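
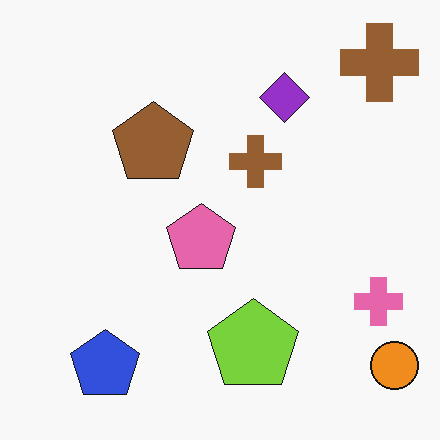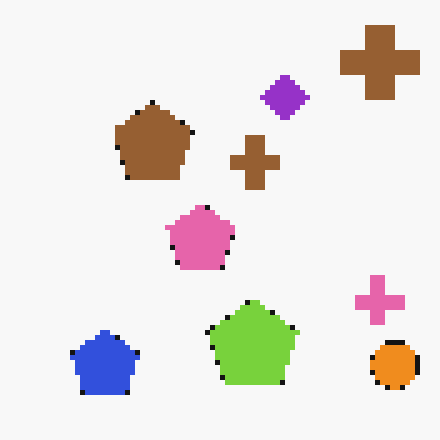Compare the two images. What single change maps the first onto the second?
The second image is the first mildly pixelated.

Shapes are reduced to large square blocks; fine edges and outlines are lost — a downscale-then-upscale (mosaic) effect.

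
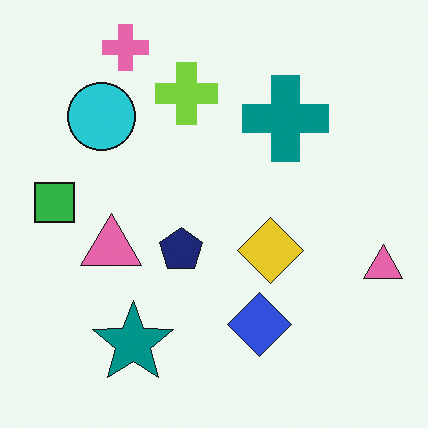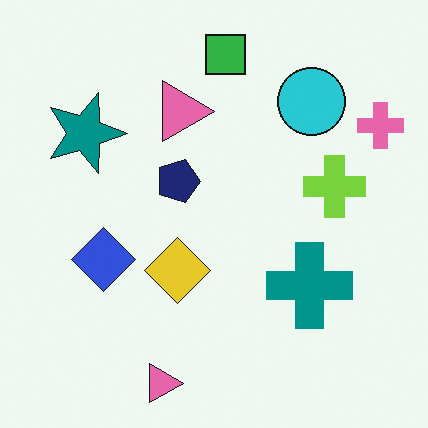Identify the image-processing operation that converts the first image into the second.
Rotated 90° clockwise.

The pink cross sits in the top-left of the first image and the top-right of the second — consistent with a whole-image 90° clockwise rotation.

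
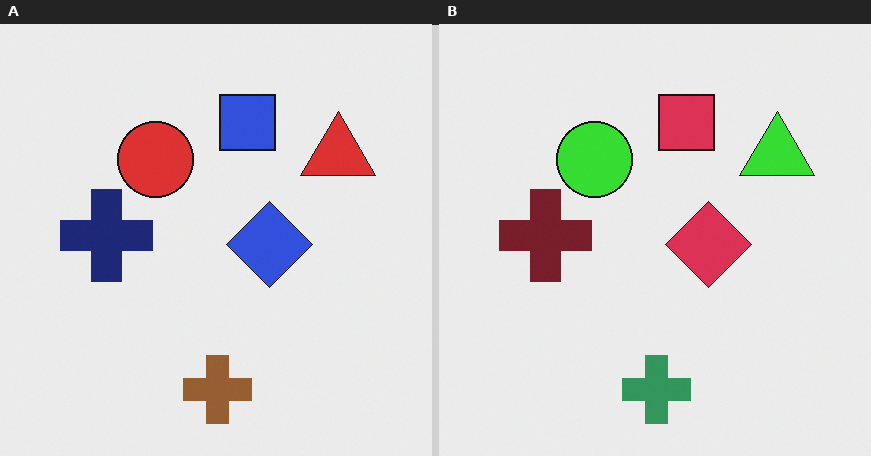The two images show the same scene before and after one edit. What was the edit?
The transformation is: hue-shifted noticeably.

Every shape's color has rotated by the same amount around the hue wheel — a uniform hue shift.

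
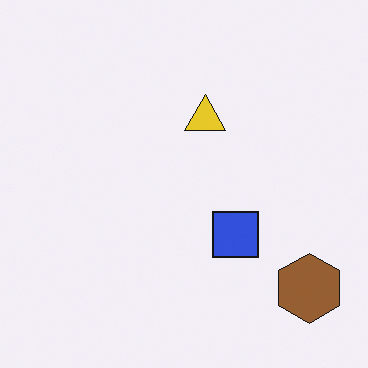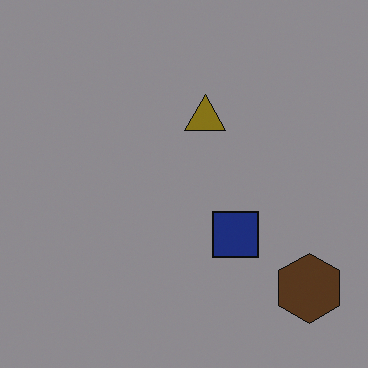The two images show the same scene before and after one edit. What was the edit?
It was substantially darkened.

Every pixel — background and shapes alike — is uniformly darkened.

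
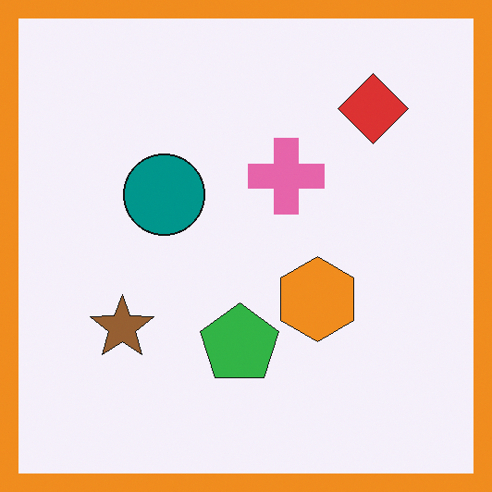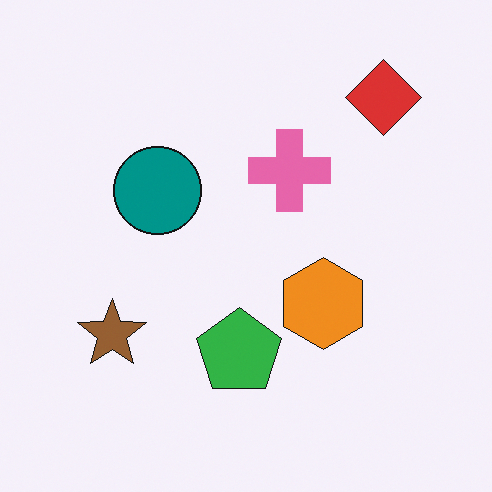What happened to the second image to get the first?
It was framed with a orange border.

A solid orange frame runs around the edge of the first image, with the content slightly shrunk inside it.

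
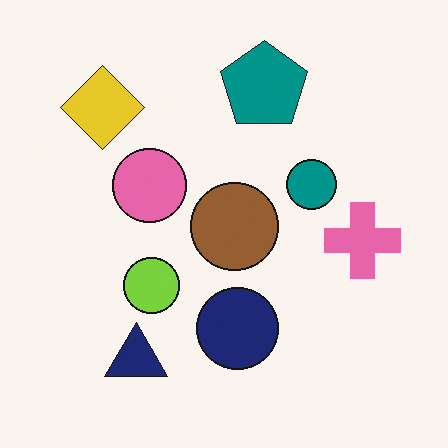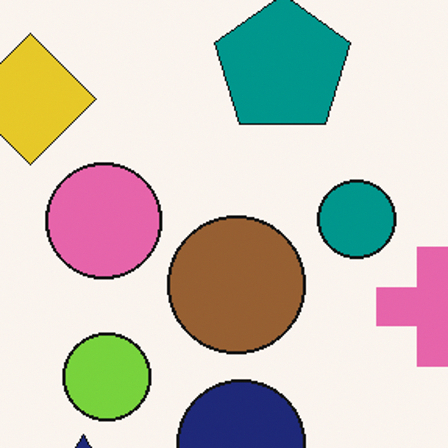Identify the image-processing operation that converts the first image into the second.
The second image is the first cropped to a modestly smaller region and rescaled.

The visible shapes are larger and the field of view is narrower; shapes near the original edges may be partly or wholly outside the frame — a crop-and-rescale.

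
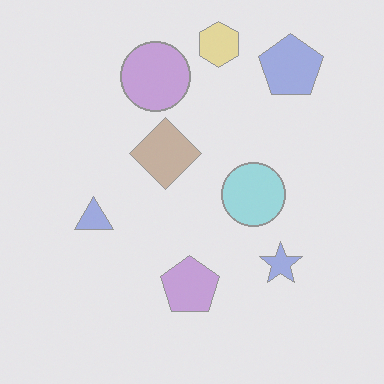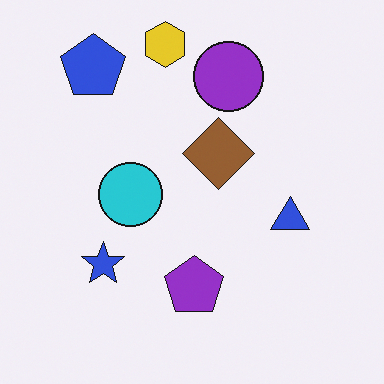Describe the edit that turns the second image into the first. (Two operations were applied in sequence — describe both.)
It was flipped horizontally (left ↔ right), then washed out (contrast reduced).

The blue pentagon is in the top-left of the second image and the top-right of the first — shapes on opposite sides of the vertical midline have swapped in a mirror flip. Tones are pushed toward mid-grey across the whole image — a global contrast change.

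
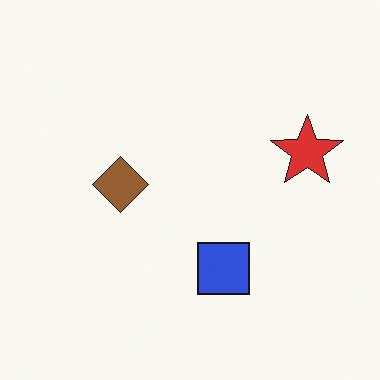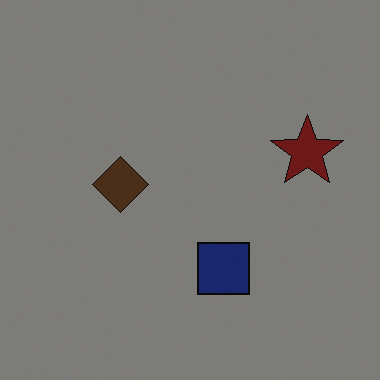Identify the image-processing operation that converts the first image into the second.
The transformation is: noticeably darkened.

Every pixel — background and shapes alike — is uniformly darkened.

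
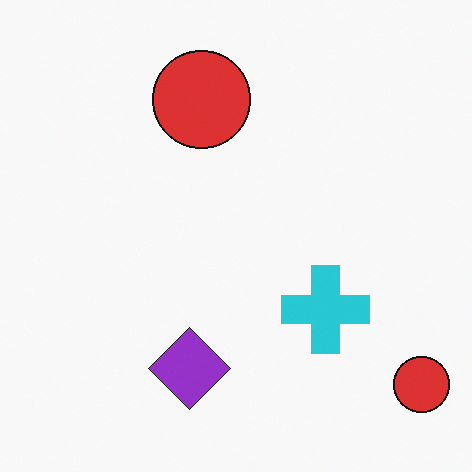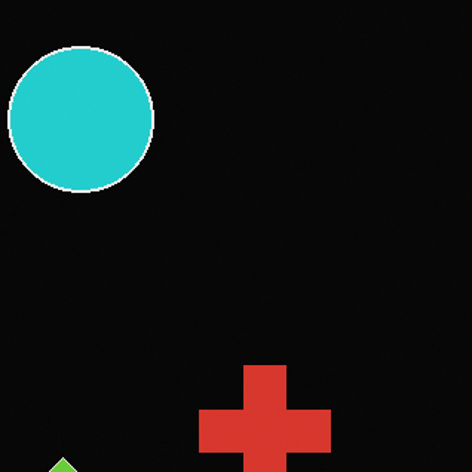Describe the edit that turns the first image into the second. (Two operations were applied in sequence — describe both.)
The transformation is: cropped to a modestly smaller region and rescaled, then color-inverted (negative).

The visible shapes are larger and the field of view is narrower; shapes near the original edges may be partly or wholly outside the frame — a crop-and-rescale. The light background has become dark and every shape's color is its complement — a photographic negative.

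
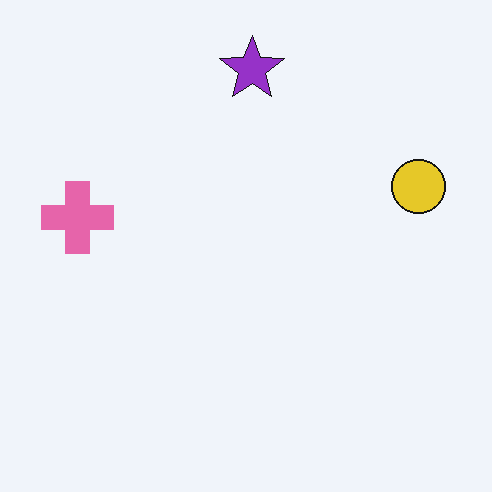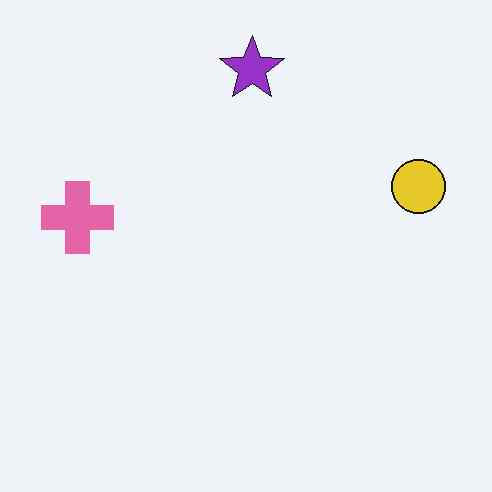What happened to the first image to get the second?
The transformation is: given moderate JPEG compression.

Blocky 8×8 compression artifacts appear around shape edges and the flat background shows ringing — characteristic JPEG degradation.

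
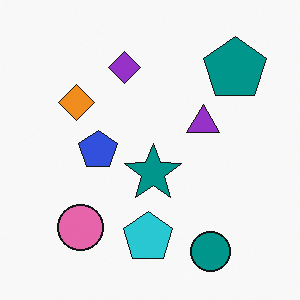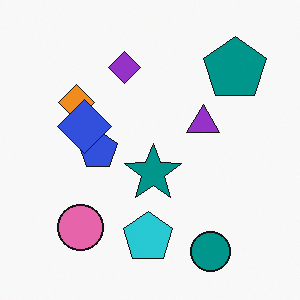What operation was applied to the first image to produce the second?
The transformation is: overlaid with an additional blue diamond.

A blue diamond appears in the second image that is absent from the first.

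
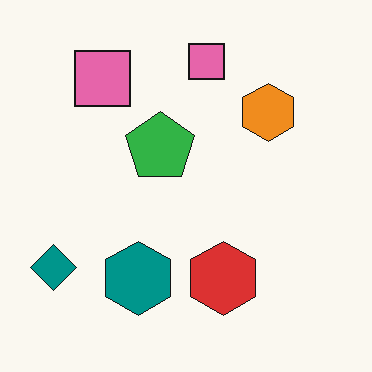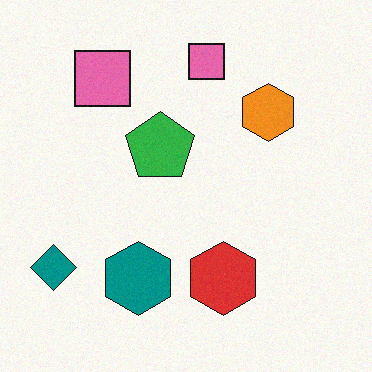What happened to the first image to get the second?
This is the original image degraded with a light layer of grain.

Random speckle covers the whole image, including the flat background.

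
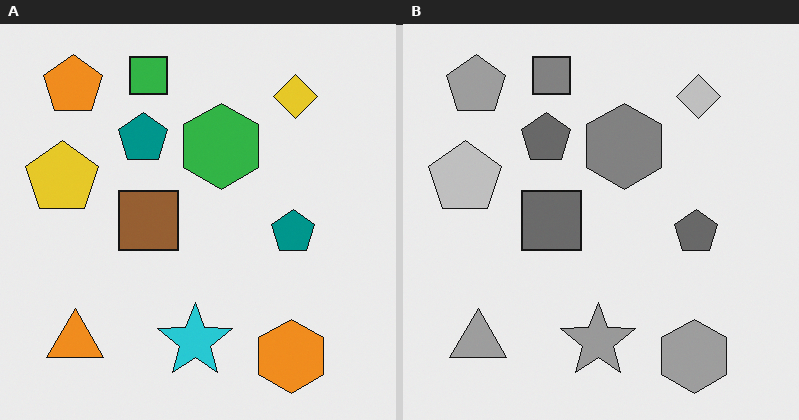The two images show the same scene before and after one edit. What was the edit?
The right (B) image is the left (A) converted to grayscale.

All color is removed — every shape is now a shade of grey.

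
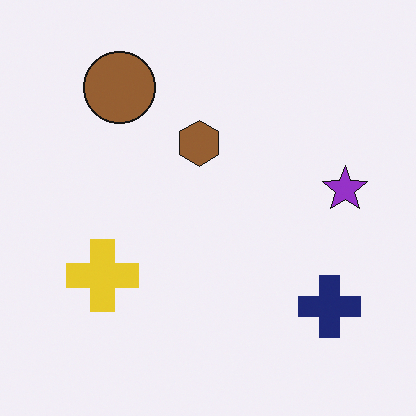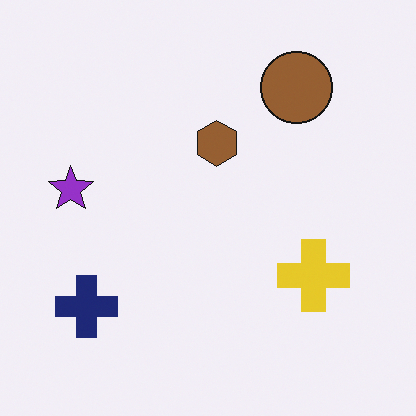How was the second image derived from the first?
The transformation is: flipped horizontally (left ↔ right).

The purple star is in the right of the first image and the left of the second — shapes on opposite sides of the vertical midline have swapped in a mirror flip.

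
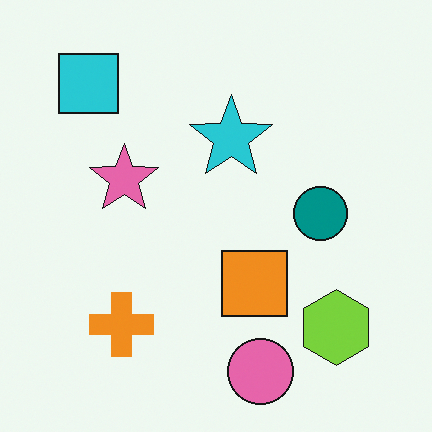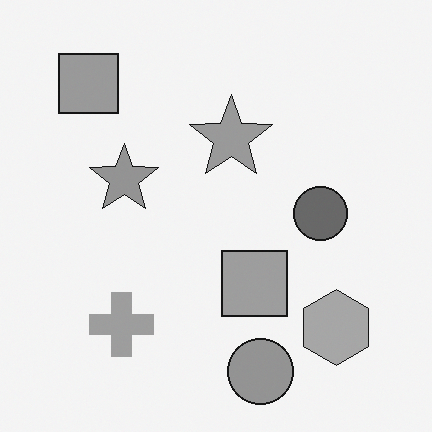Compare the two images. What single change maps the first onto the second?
This is the original image converted to grayscale.

All color is removed — every shape is now a shade of grey.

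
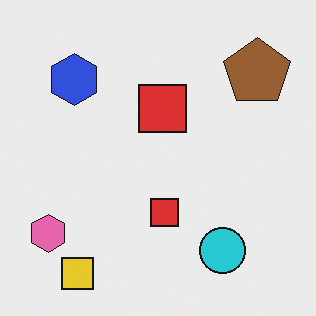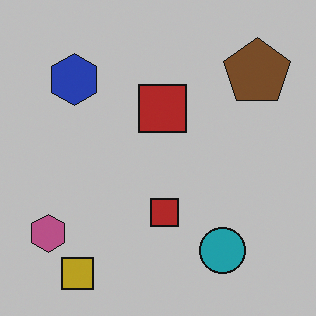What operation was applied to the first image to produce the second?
The second image is the first darkened a little.

Every pixel — background and shapes alike — is uniformly darkened.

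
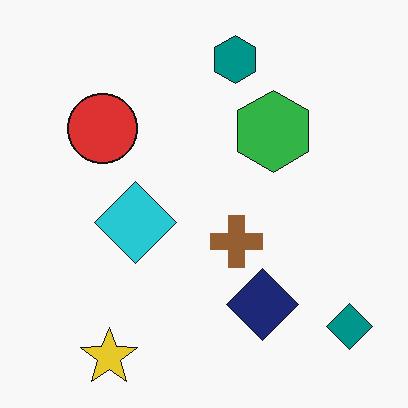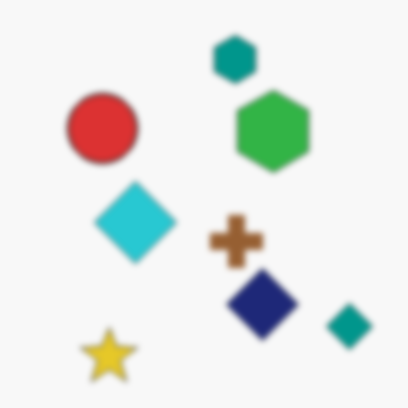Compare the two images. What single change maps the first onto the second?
The transformation is: noticeably gaussian-blurred.

Shape edges and outlines are uniformly softened across the whole image.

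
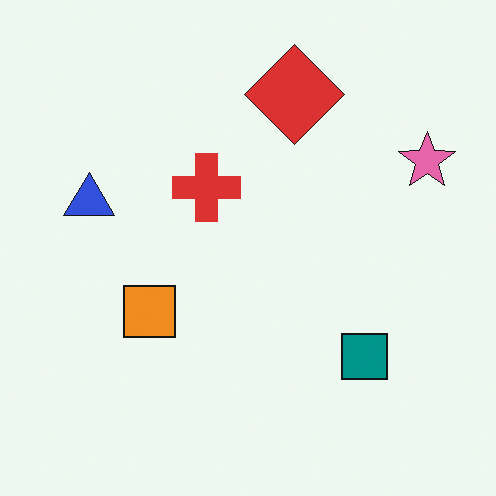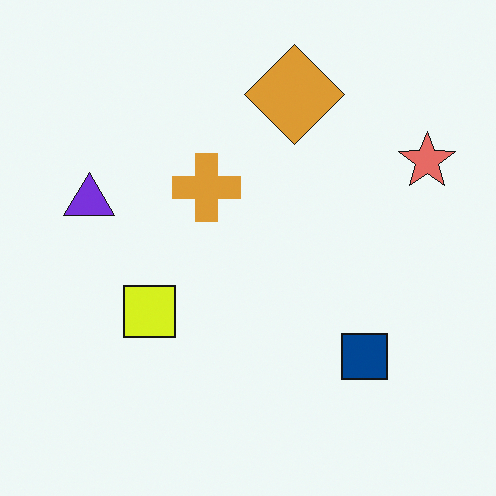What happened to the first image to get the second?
The second image is the first hue-shifted by a small amount.

Every shape's color has rotated by the same amount around the hue wheel — a uniform hue shift.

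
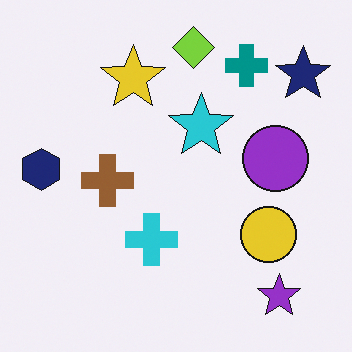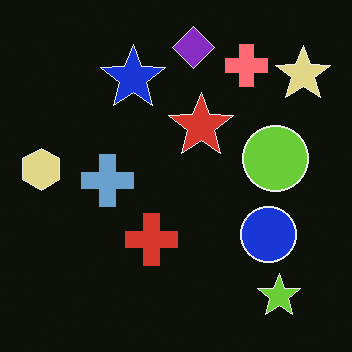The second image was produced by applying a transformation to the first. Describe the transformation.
This is the original image color-inverted (negative).

The light background has become dark and every shape's color is its complement — a photographic negative.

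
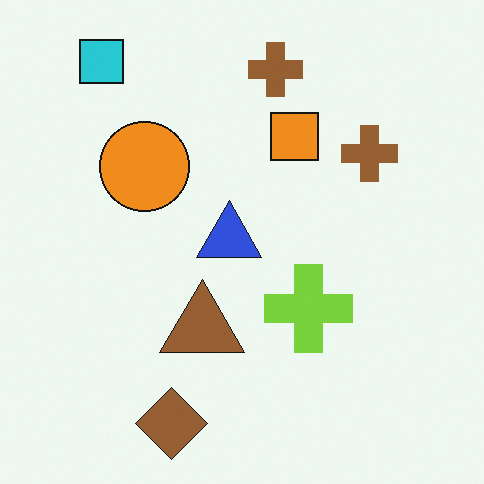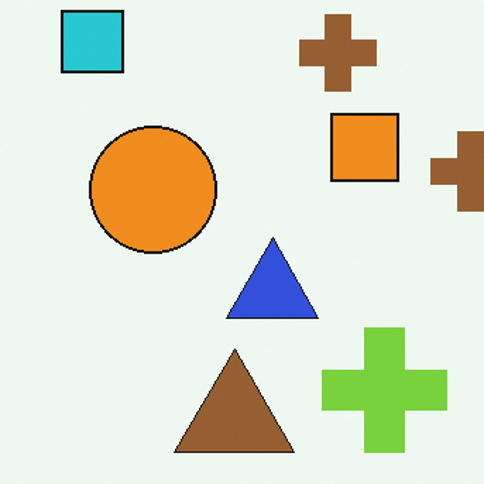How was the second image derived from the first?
This is the original image cropped to a modestly smaller region and rescaled.

The visible shapes are larger and the field of view is narrower; shapes near the original edges may be partly or wholly outside the frame — a crop-and-rescale.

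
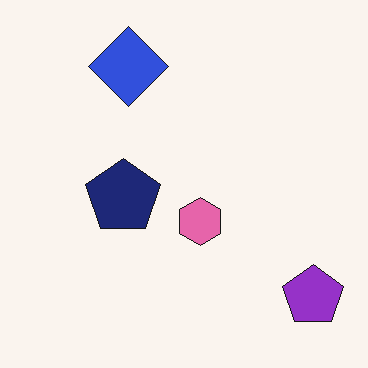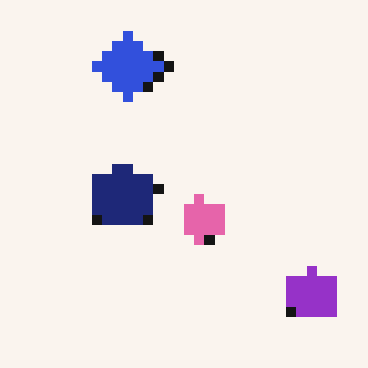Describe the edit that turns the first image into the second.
Coarsely pixelated.

Shapes are reduced to large square blocks; fine edges and outlines are lost — a downscale-then-upscale (mosaic) effect.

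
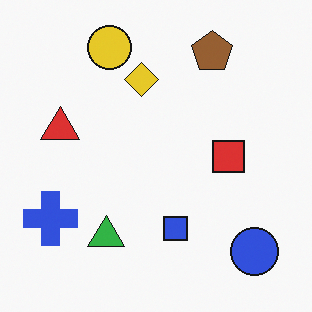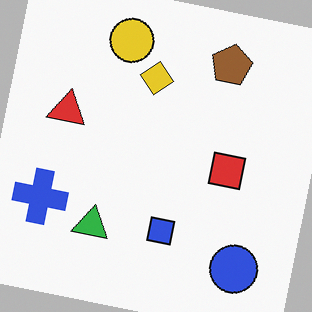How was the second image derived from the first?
The image was rotated clockwise by a small amount.

Every shape is tilted by the same angle and the image corners show triangular fill wedges — a whole-image rotation by a non-right angle.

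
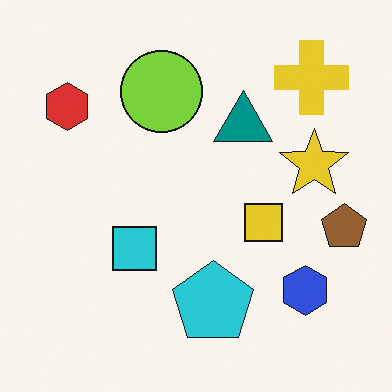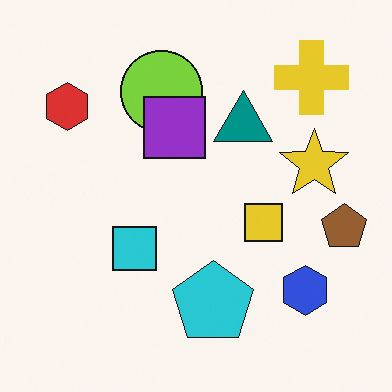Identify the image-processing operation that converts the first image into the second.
Overlaid with an additional purple square.

A purple square appears in the second image that is absent from the first.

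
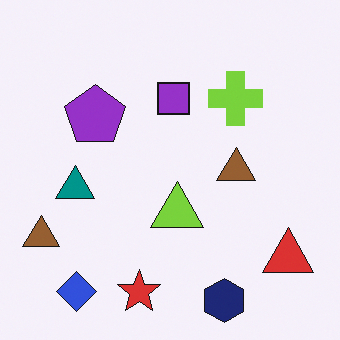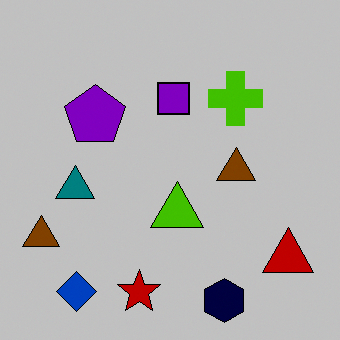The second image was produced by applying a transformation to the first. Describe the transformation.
Heavily posterized to just a handful of flat colors.

Each flat color has snapped to a coarser quantized level — most visibly, the near-white background has dropped to a flat grey.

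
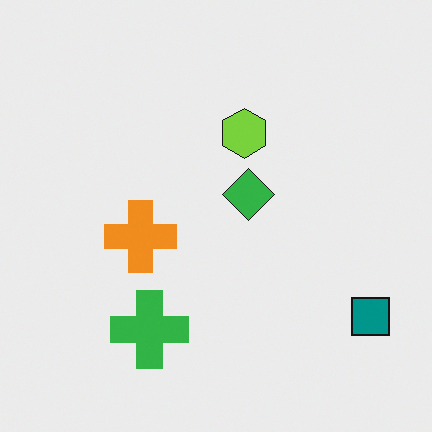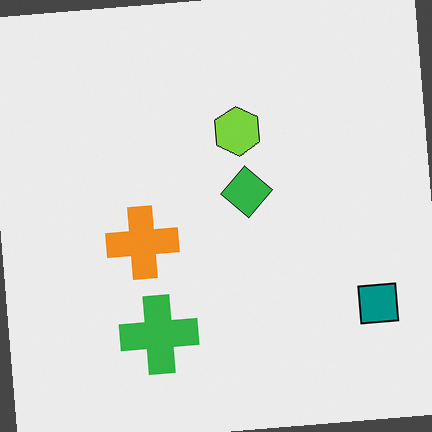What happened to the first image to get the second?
It was rotated counter-clockwise by a small amount.

Every shape is tilted by the same angle and the image corners show triangular fill wedges — a whole-image rotation by a non-right angle.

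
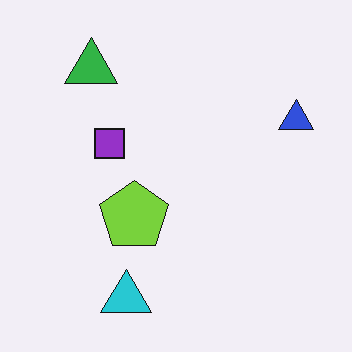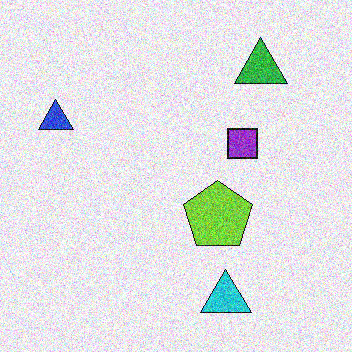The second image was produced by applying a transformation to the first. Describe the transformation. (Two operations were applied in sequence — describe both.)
The transformation is: flipped horizontally (left ↔ right), then degraded with heavy additive noise.

The blue triangle is in the right of the first image and the left of the second — shapes on opposite sides of the vertical midline have swapped in a mirror flip. Random speckle covers the whole image, including the flat background.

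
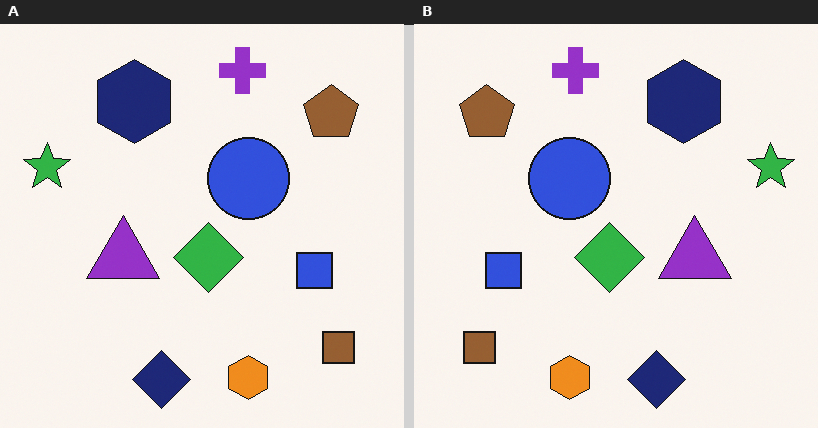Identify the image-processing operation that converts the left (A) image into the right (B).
The right (B) image is the left (A) flipped horizontally (left ↔ right).

The green star is in the left of the left (A) image and the right of the right (B) — shapes on opposite sides of the vertical midline have swapped in a mirror flip.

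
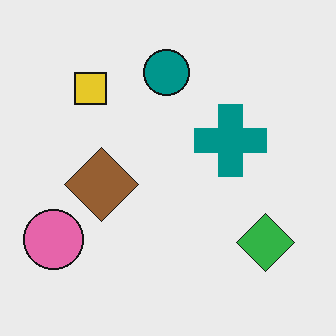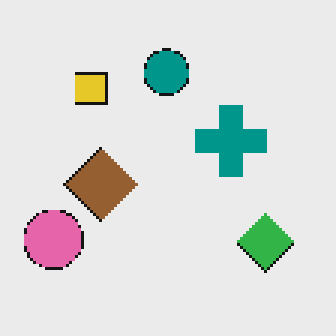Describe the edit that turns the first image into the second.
Mildly pixelated.

Shapes are reduced to large square blocks; fine edges and outlines are lost — a downscale-then-upscale (mosaic) effect.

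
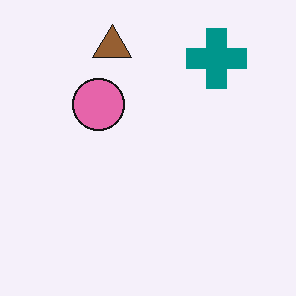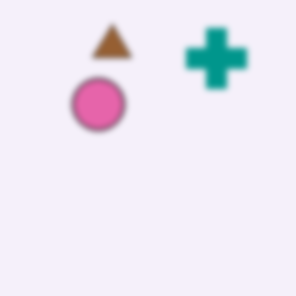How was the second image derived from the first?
This is the original image moderately blurred.

Shape edges and outlines are uniformly softened across the whole image.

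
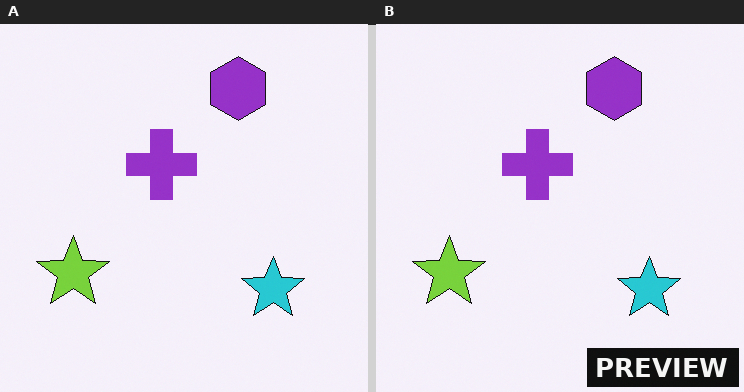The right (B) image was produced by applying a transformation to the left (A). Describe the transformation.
Watermarked with the text "PREVIEW" in the lower-right corner.

A dark label reading "PREVIEW" appears in the lower-right corner.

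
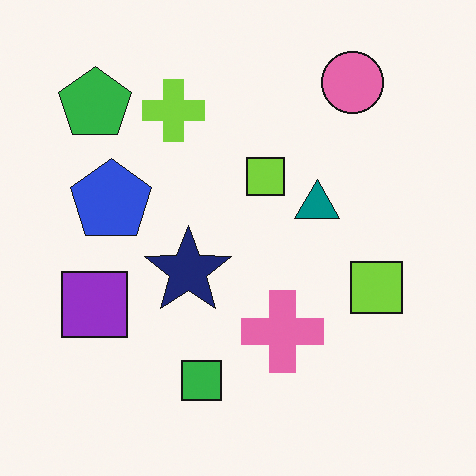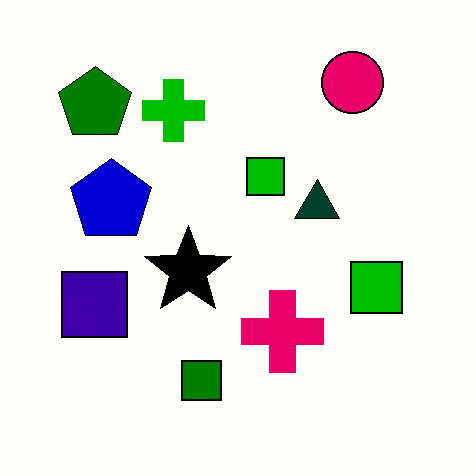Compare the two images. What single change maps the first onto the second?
The transformation is: given much higher contrast.

Tones are pushed away from mid-grey across the whole image — a global contrast change.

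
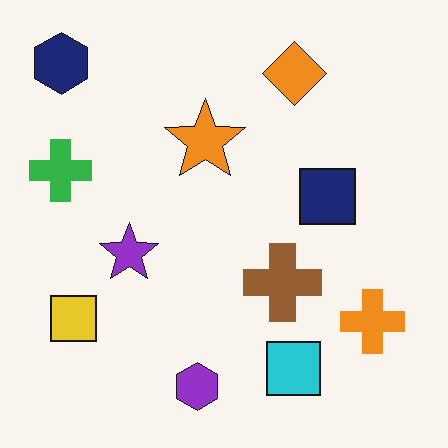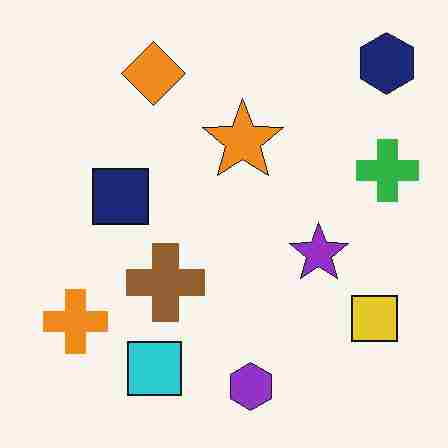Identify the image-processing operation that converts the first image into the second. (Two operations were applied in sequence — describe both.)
It was flipped horizontally (left ↔ right), then heavily JPEG-compressed with obvious blocking artifacts.

The green cross is in the left of the first image and the right of the second — shapes on opposite sides of the vertical midline have swapped in a mirror flip. Blocky 8×8 compression artifacts appear around shape edges and the flat background shows ringing — characteristic JPEG degradation.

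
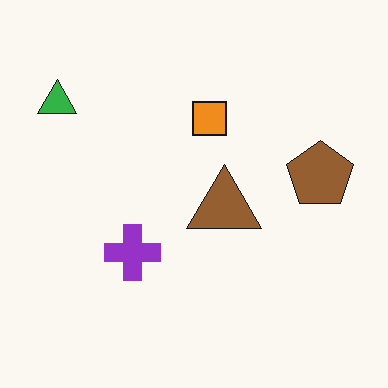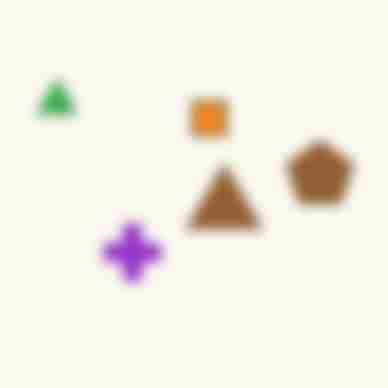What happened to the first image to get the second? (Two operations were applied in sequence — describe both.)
Heavily blurred, then degraded with heavy JPEG compression.

Shape edges and outlines are uniformly softened across the whole image. Blocky 8×8 compression artifacts appear around shape edges and the flat background shows ringing — characteristic JPEG degradation.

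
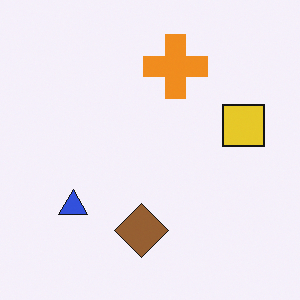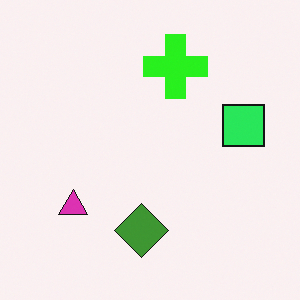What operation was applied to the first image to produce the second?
It was hue-shifted by a moderate amount.

Every shape's color has rotated by the same amount around the hue wheel — a uniform hue shift.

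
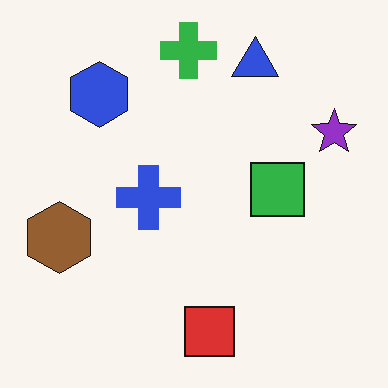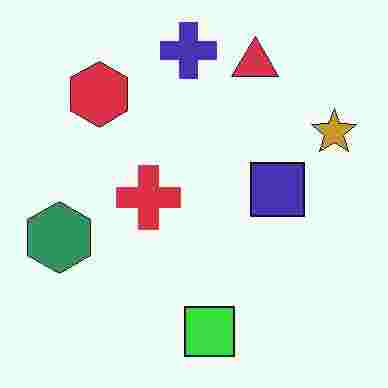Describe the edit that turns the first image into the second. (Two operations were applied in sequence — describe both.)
The image was hue-shifted by a moderate amount, then degraded with heavy JPEG compression.

Every shape's color has rotated by the same amount around the hue wheel — a uniform hue shift. Blocky 8×8 compression artifacts appear around shape edges and the flat background shows ringing — characteristic JPEG degradation.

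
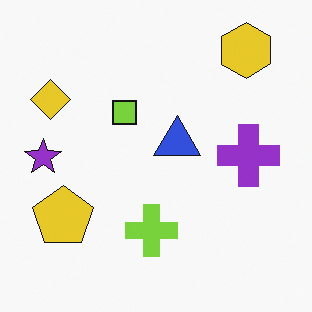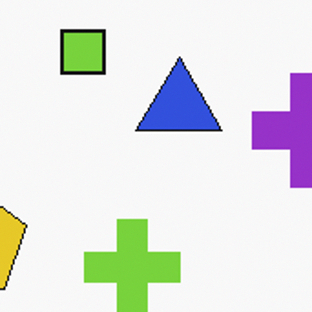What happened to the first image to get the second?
It was cropped to a noticeably smaller region and rescaled.

The visible shapes are larger and the field of view is narrower; shapes near the original edges may be partly or wholly outside the frame — a crop-and-rescale.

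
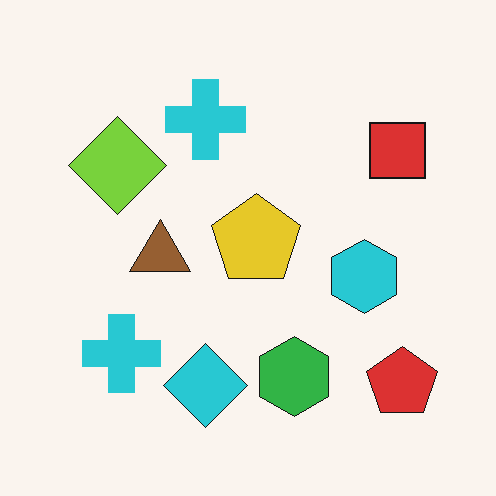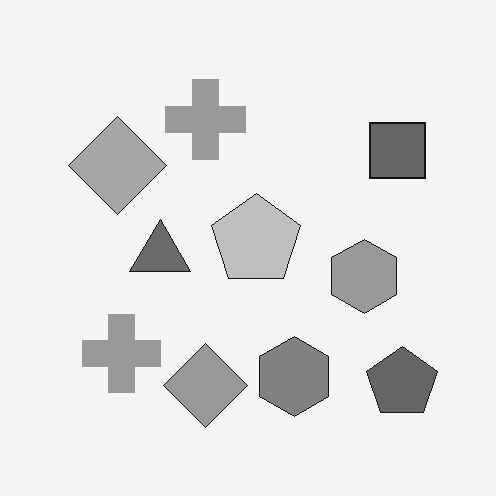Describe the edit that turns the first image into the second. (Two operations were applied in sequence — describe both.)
The transformation is: converted to grayscale, then given moderate JPEG compression.

All color is removed — every shape is now a shade of grey. Blocky 8×8 compression artifacts appear around shape edges and the flat background shows ringing — characteristic JPEG degradation.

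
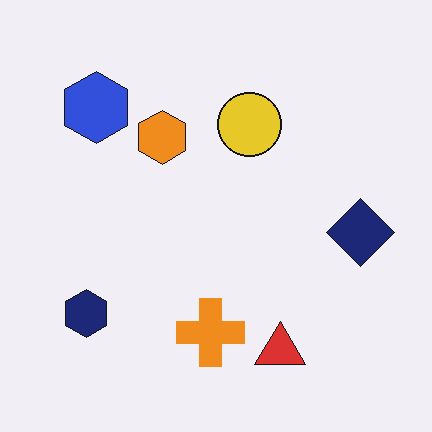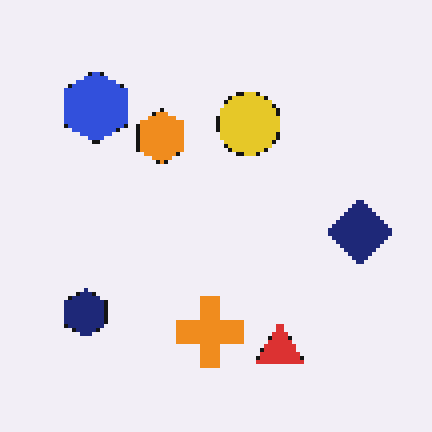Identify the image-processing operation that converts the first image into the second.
The second image is the first lightly pixelated (a mild mosaic effect).

Shapes are reduced to large square blocks; fine edges and outlines are lost — a downscale-then-upscale (mosaic) effect.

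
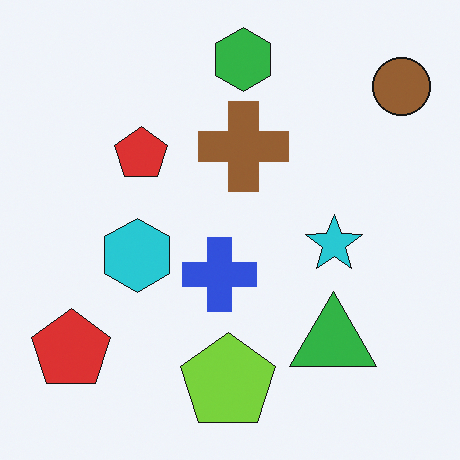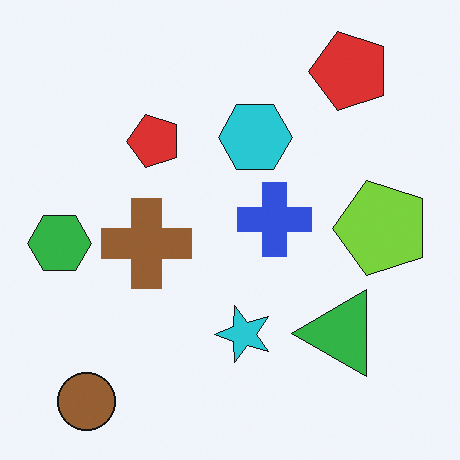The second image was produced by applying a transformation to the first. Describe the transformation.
The second image is the first transposed (reflected across the top-left ↔ bottom-right diagonal).

Shapes have swapped their row and column positions — what was in the top-right is now in the bottom-left — a diagonal reflection.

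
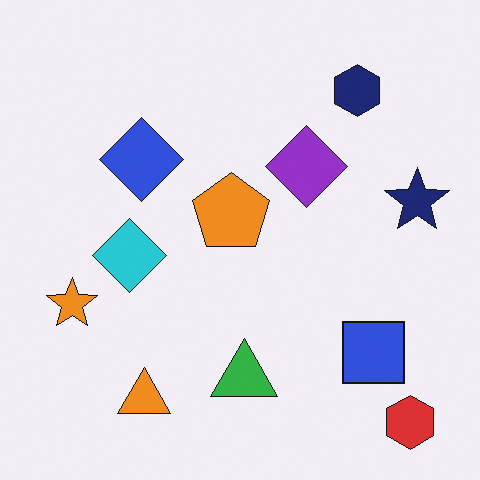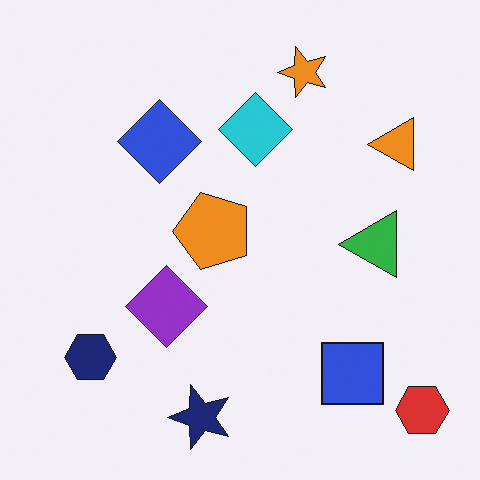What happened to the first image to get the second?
The image was transposed (reflected across the top-left ↔ bottom-right diagonal).

Shapes have swapped their row and column positions — what was in the top-right is now in the bottom-left — a diagonal reflection.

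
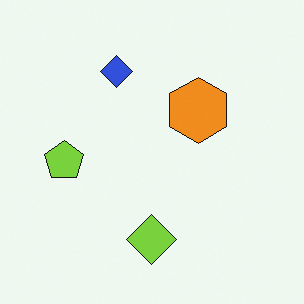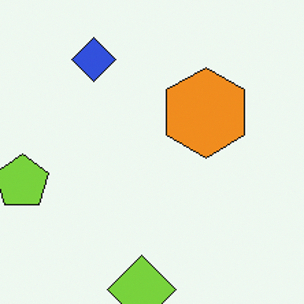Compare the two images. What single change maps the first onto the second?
The image was cropped to a modestly smaller region and rescaled.

The visible shapes are larger and the field of view is narrower; shapes near the original edges may be partly or wholly outside the frame — a crop-and-rescale.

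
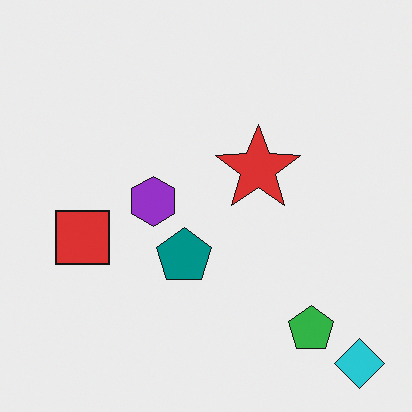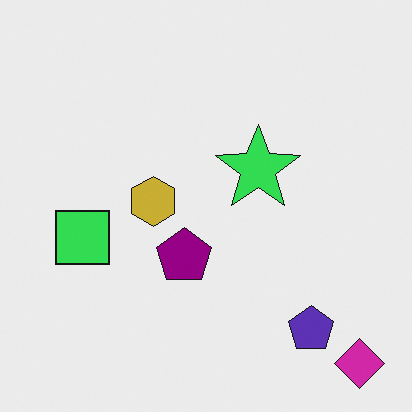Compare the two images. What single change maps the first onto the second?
The image was hue-shifted through roughly a third of the color wheel.

Every shape's color has rotated by the same amount around the hue wheel — a uniform hue shift.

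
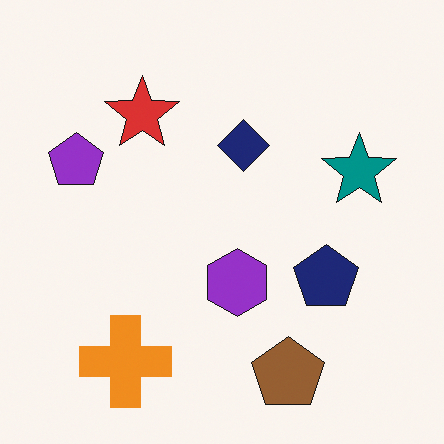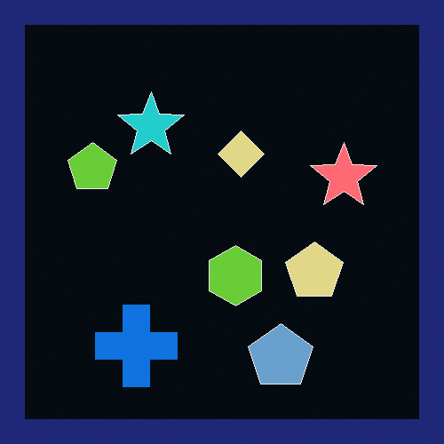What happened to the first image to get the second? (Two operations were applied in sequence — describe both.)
The second image is the first color-inverted (negative), then framed with a navy border.

The light background has become dark and every shape's color is its complement — a photographic negative. A solid navy frame runs around the edge of the second image, with the content slightly shrunk inside it.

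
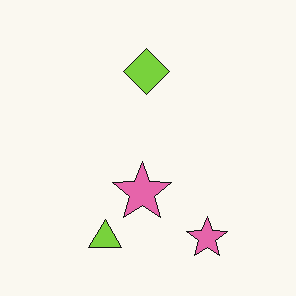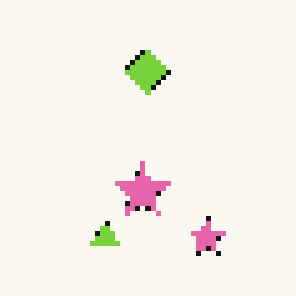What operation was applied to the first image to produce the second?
The second image is the first lightly pixelated (a mild mosaic effect).

Shapes are reduced to large square blocks; fine edges and outlines are lost — a downscale-then-upscale (mosaic) effect.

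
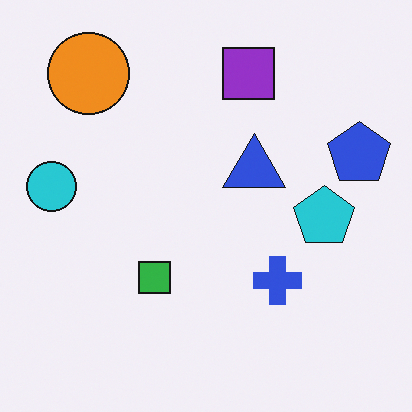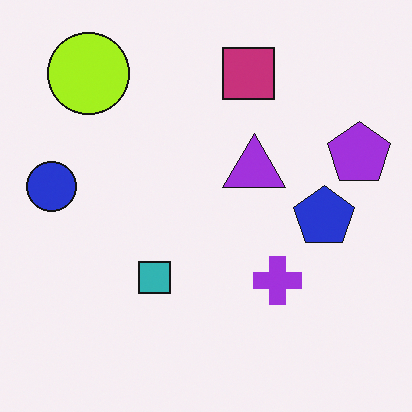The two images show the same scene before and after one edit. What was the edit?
This is the original image hue-shifted by a small amount.

Every shape's color has rotated by the same amount around the hue wheel — a uniform hue shift.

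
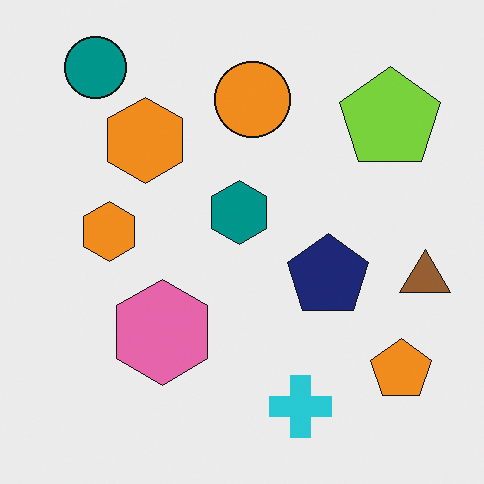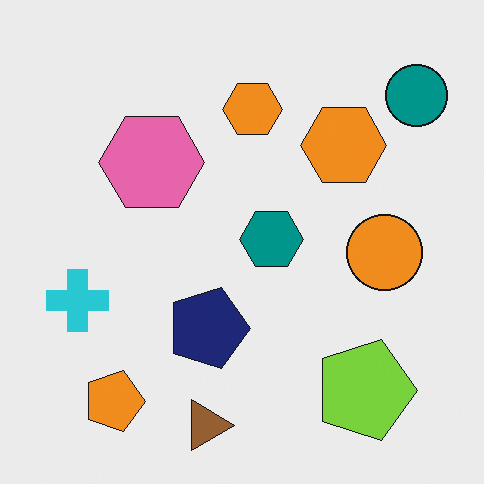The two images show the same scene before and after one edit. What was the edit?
It was rotated 90° clockwise.

The teal circle sits in the top-left of the first image and the top-right of the second — consistent with a whole-image 90° clockwise rotation.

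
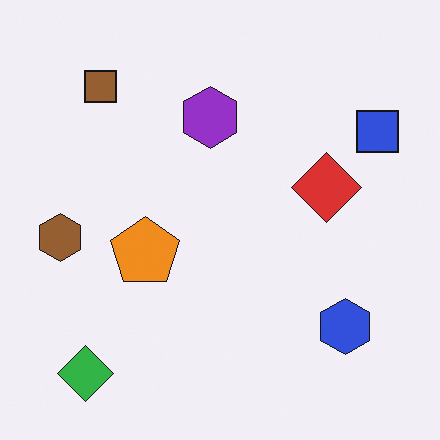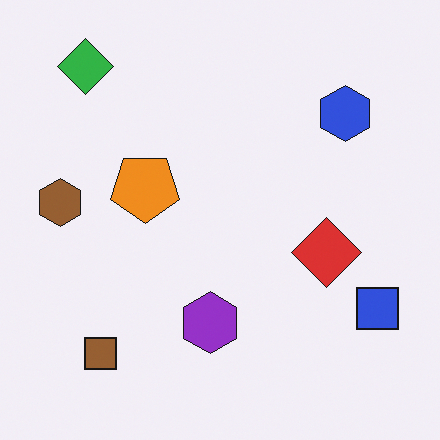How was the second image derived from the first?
It was flipped vertically (top ↔ bottom).

The green diamond is in the bottom-left of the first image and the top-left of the second — shapes on opposite sides of the horizontal midline have swapped in a mirror flip.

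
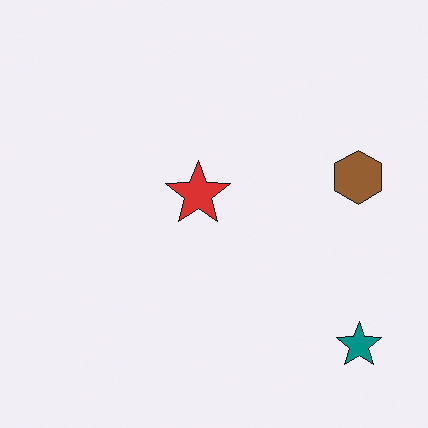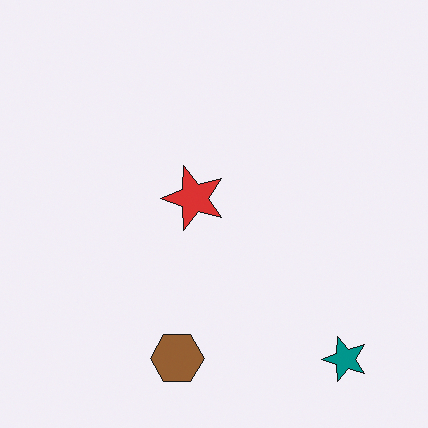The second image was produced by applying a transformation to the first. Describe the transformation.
It was transposed (reflected across the top-left ↔ bottom-right diagonal).

Shapes have swapped their row and column positions — what was in the top-right is now in the bottom-left — a diagonal reflection.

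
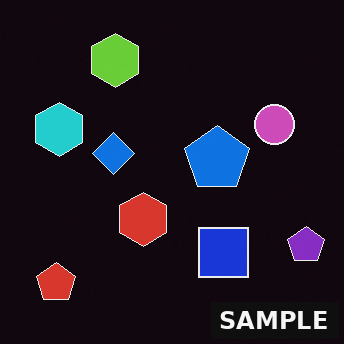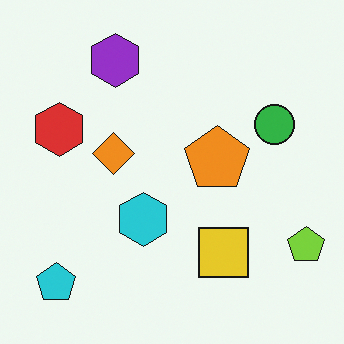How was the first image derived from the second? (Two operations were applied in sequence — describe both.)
The transformation is: color-inverted (negative), then watermarked with the text "SAMPLE" in the lower-right corner.

The light background has become dark and every shape's color is its complement — a photographic negative. A dark label reading "SAMPLE" appears in the lower-right corner.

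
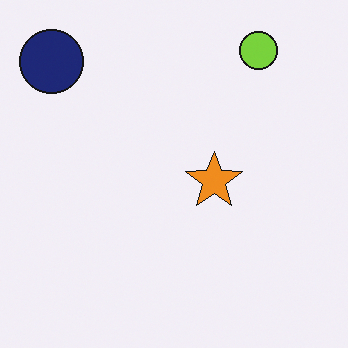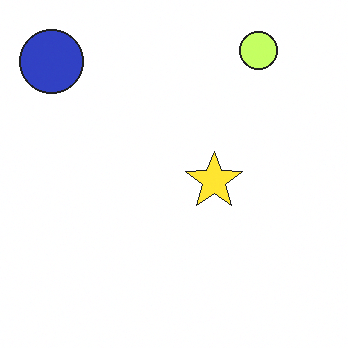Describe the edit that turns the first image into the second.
The transformation is: noticeably brightened.

Every pixel — background and shapes alike — is uniformly brightened.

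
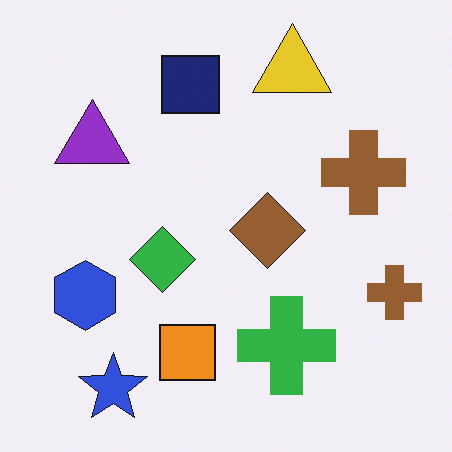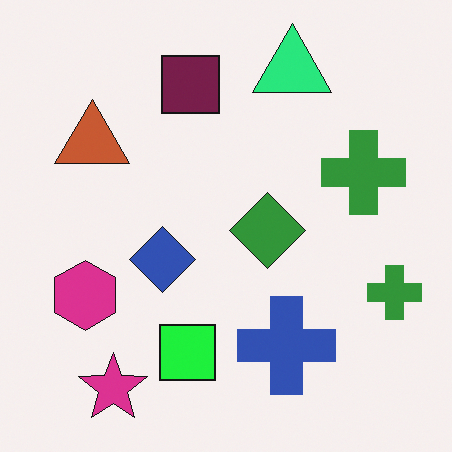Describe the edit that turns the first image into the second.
The second image is the first hue-shifted through roughly a third of the color wheel.

Every shape's color has rotated by the same amount around the hue wheel — a uniform hue shift.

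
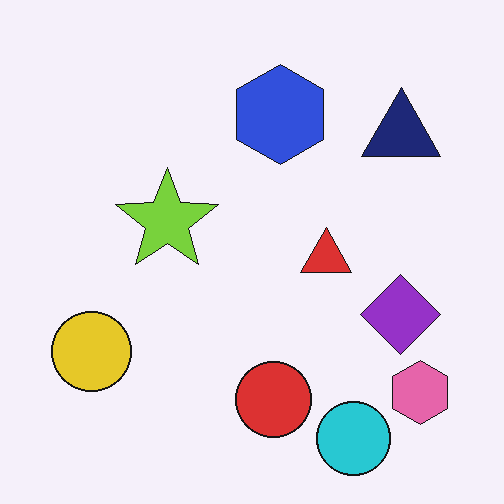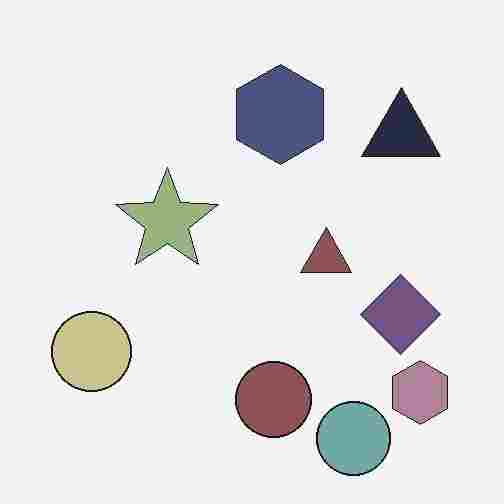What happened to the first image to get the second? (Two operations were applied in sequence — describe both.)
The second image is the first made much more muted (saturation change), then degraded with heavy JPEG compression.

All colors are more muted and greyish — a global saturation change. Blocky 8×8 compression artifacts appear around shape edges and the flat background shows ringing — characteristic JPEG degradation.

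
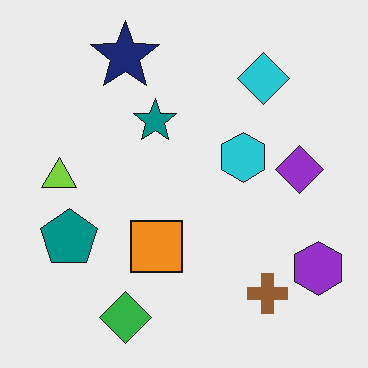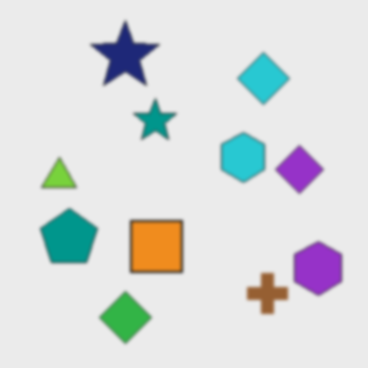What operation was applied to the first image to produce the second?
This is the original image lightly blurred.

Shape edges and outlines are uniformly softened across the whole image.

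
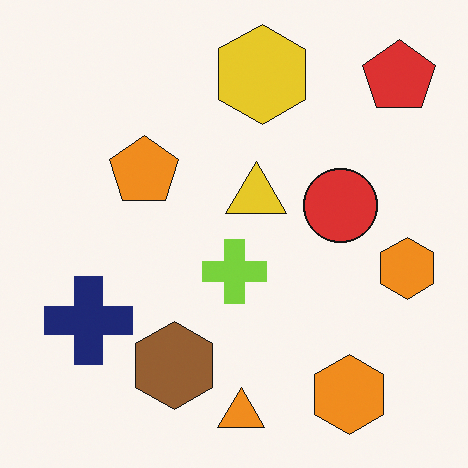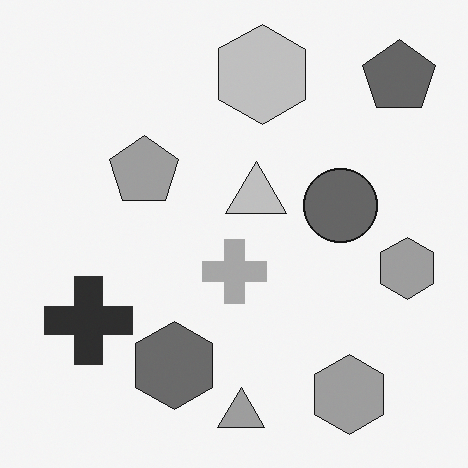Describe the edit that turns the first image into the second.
It was converted to grayscale.

All color is removed — every shape is now a shade of grey.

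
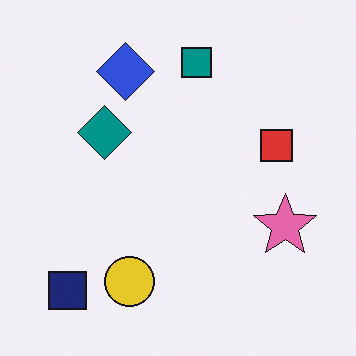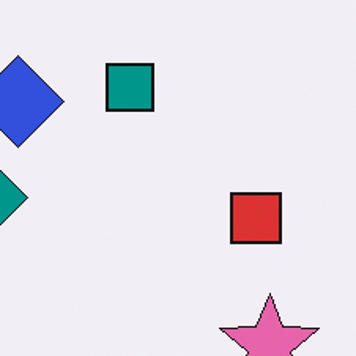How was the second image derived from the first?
The image was cropped slightly and scaled back up.

The visible shapes are larger and the field of view is narrower; shapes near the original edges may be partly or wholly outside the frame — a crop-and-rescale.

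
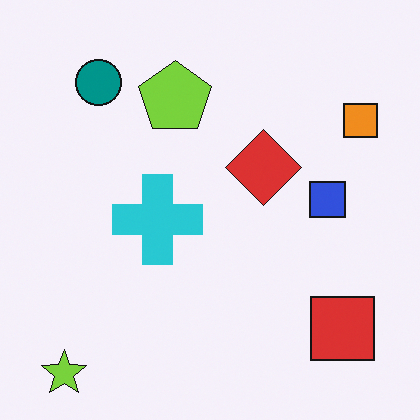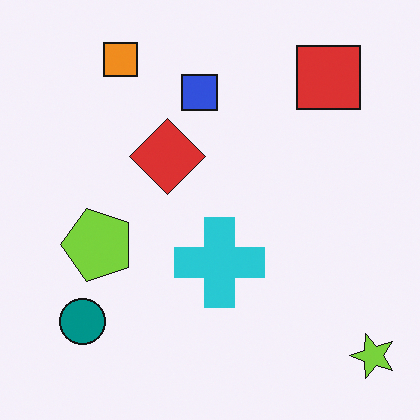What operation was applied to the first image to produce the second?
The image was rotated 90° counter-clockwise.

The lime star sits in the bottom-left of the first image and the bottom-right of the second — consistent with a whole-image 90° counter-clockwise rotation.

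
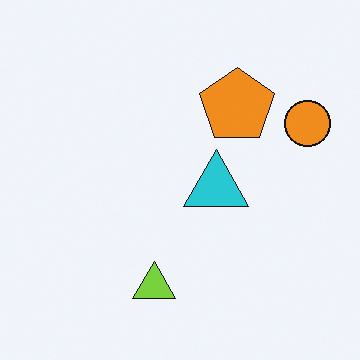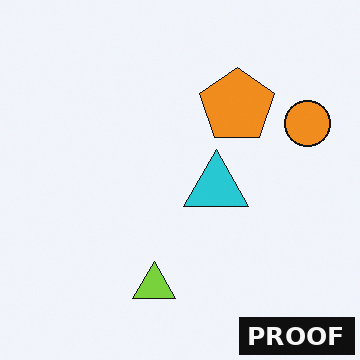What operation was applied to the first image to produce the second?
Watermarked with the text "PROOF" in the lower-right corner.

A dark label reading "PROOF" appears in the lower-right corner.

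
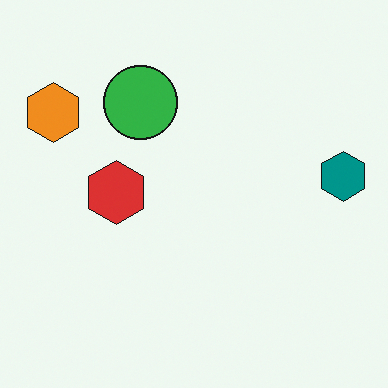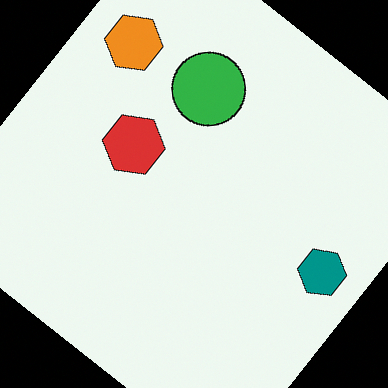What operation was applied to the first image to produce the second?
The image was rotated clockwise by a large amount — several tens of degrees.

Every shape is tilted by the same angle and the image corners show triangular fill wedges — a whole-image rotation by a non-right angle.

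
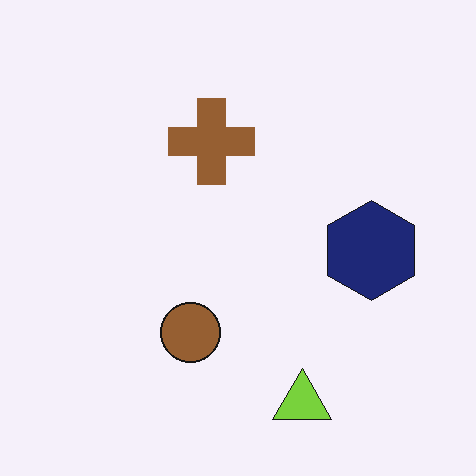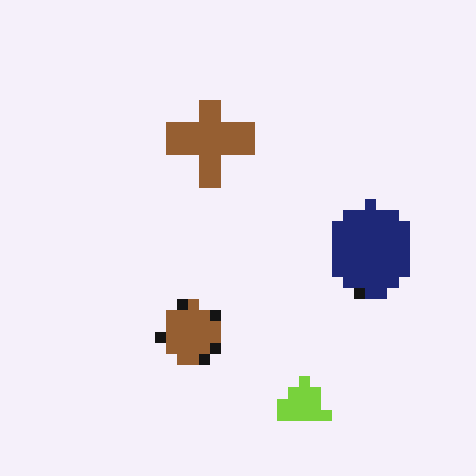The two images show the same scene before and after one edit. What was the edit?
The image was coarsely pixelated.

Shapes are reduced to large square blocks; fine edges and outlines are lost — a downscale-then-upscale (mosaic) effect.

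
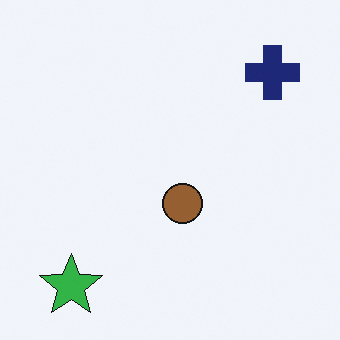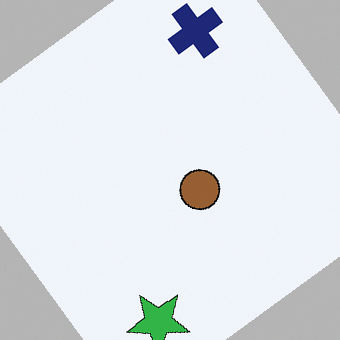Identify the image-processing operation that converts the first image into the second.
It was rotated counter-clockwise by a large amount — several tens of degrees.

Every shape is tilted by the same angle and the image corners show triangular fill wedges — a whole-image rotation by a non-right angle.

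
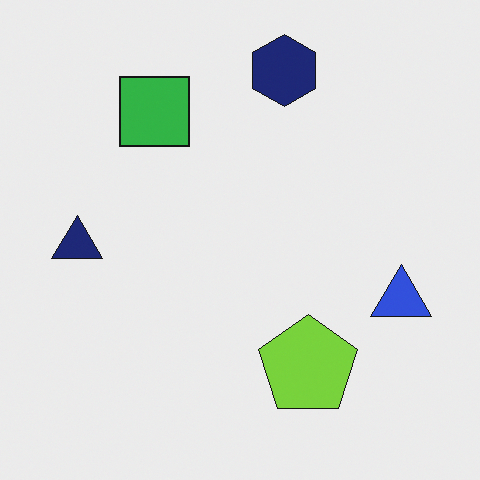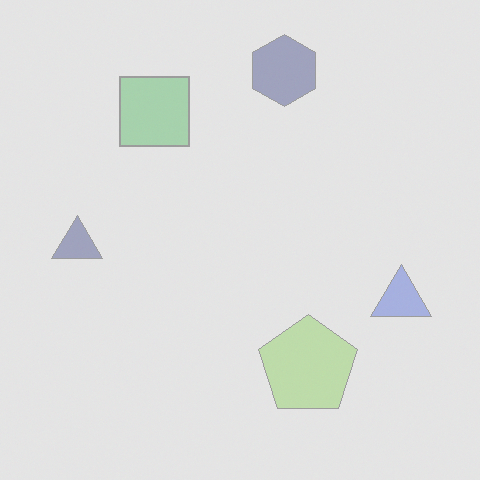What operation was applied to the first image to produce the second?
This is the original image given much lower contrast.

Tones are pushed toward mid-grey across the whole image — a global contrast change.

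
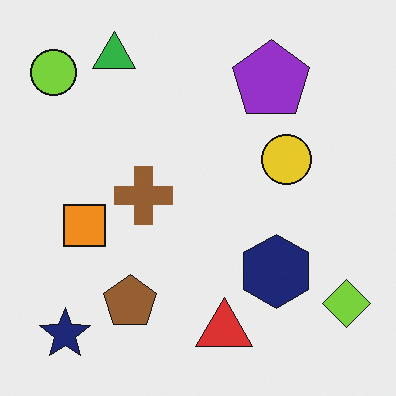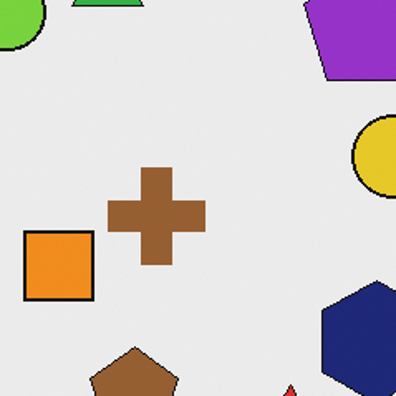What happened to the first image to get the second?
Cropped to a noticeably smaller region and rescaled.

The visible shapes are larger and the field of view is narrower; shapes near the original edges may be partly or wholly outside the frame — a crop-and-rescale.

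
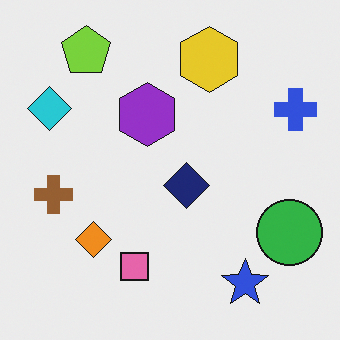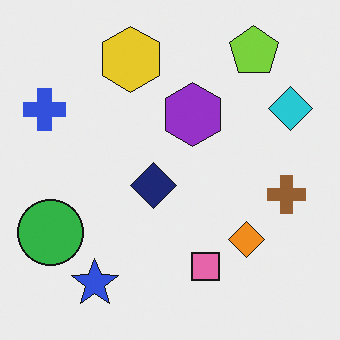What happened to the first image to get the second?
This is the original image flipped horizontally (left ↔ right).

The blue cross is in the top-right of the first image and the top-left of the second — shapes on opposite sides of the vertical midline have swapped in a mirror flip.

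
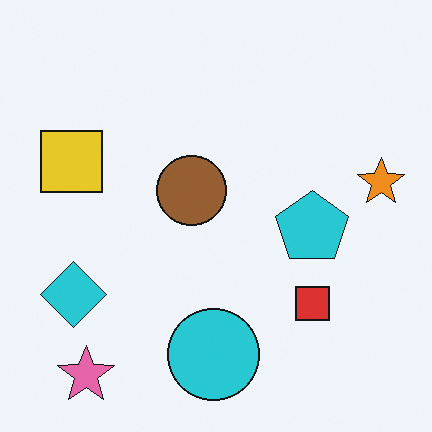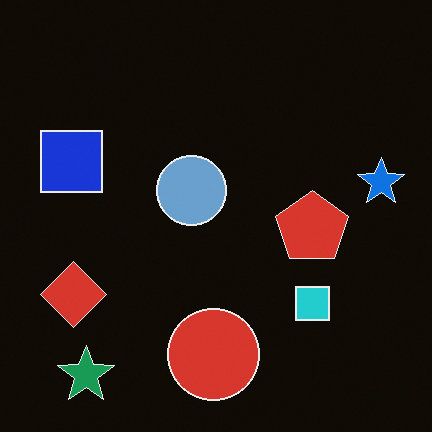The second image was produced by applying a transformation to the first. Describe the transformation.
The transformation is: color-inverted (negative).

The light background has become dark and every shape's color is its complement — a photographic negative.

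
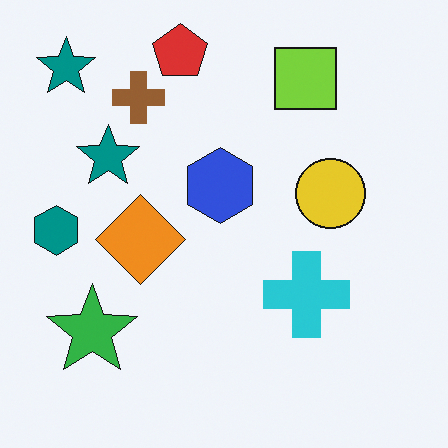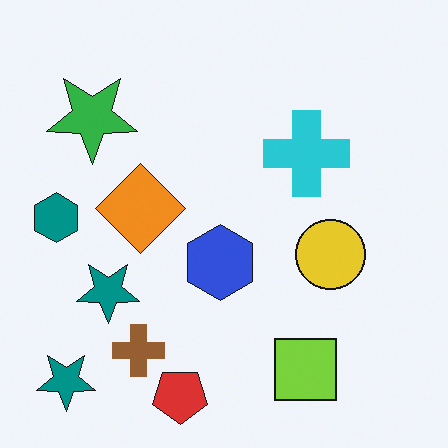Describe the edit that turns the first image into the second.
The image was flipped vertically (top ↔ bottom).

The red pentagon is in the top of the first image and the bottom of the second — shapes on opposite sides of the horizontal midline have swapped in a mirror flip.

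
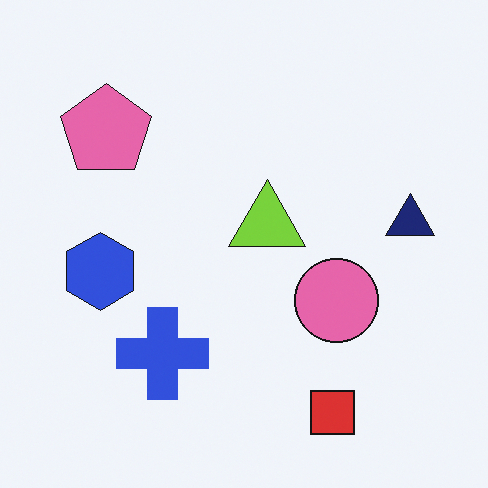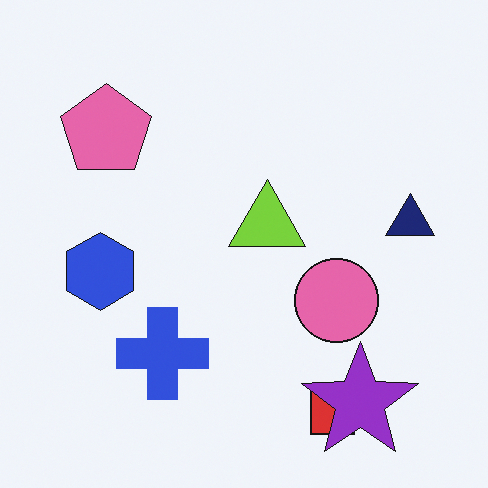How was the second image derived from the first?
This is the original image overlaid with an additional purple star.

A purple star appears in the second image that is absent from the first.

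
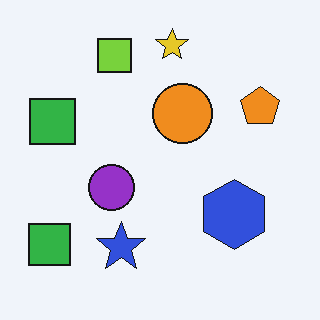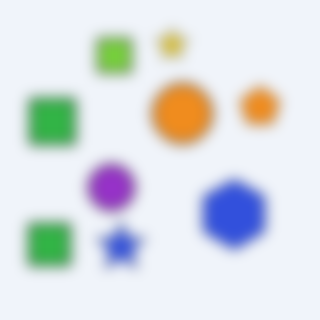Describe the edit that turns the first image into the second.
The second image is the first strongly gaussian-blurred.

Shape edges and outlines are uniformly softened across the whole image.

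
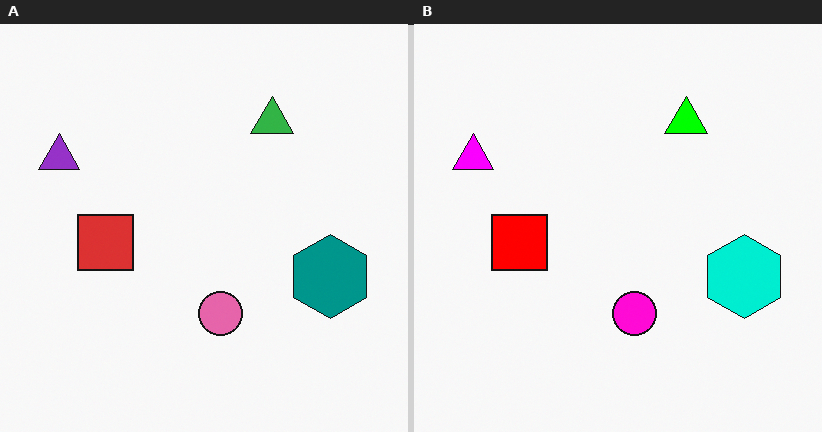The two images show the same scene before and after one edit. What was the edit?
The transformation is: made much more vivid (saturation change).

All colors are more vivid — a global saturation change.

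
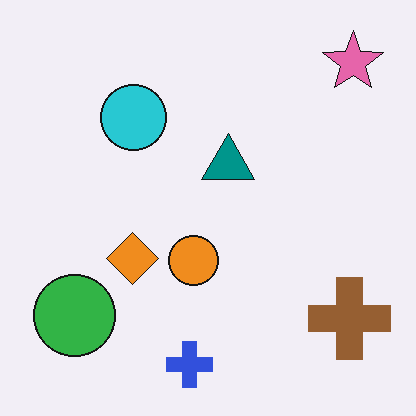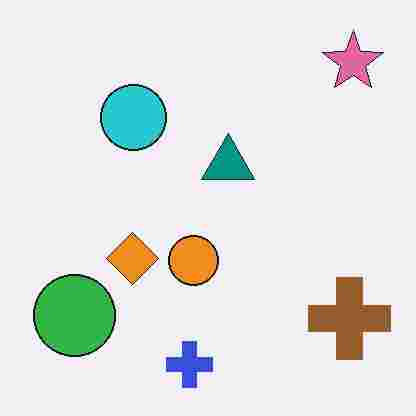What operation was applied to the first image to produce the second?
The second image is the first degraded with heavy JPEG compression.

Blocky 8×8 compression artifacts appear around shape edges and the flat background shows ringing — characteristic JPEG degradation.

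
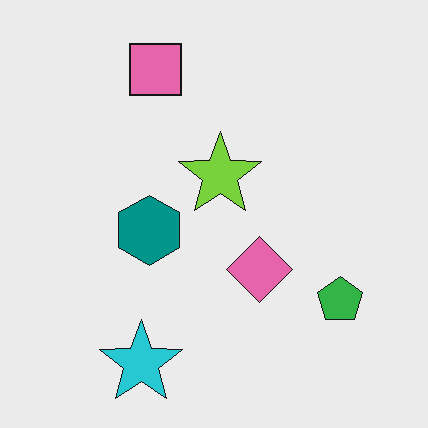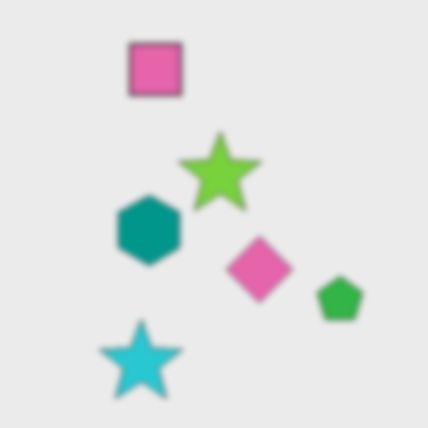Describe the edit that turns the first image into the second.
The second image is the first moderately blurred.

Shape edges and outlines are uniformly softened across the whole image.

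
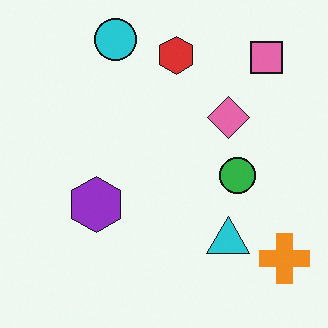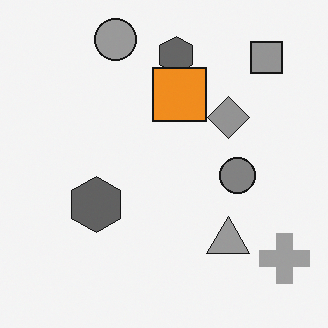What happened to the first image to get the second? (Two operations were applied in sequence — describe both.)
This is the original image converted to grayscale, then overlaid with an additional orange square.

All color is removed — every shape is now a shade of grey. An orange square appears in the second image that is absent from the first.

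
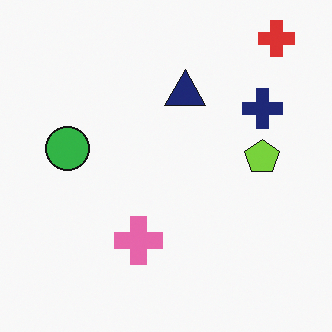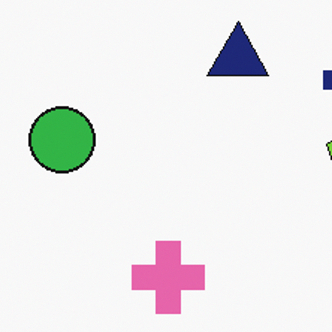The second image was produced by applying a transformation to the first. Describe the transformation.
The transformation is: cropped slightly and scaled back up.

The visible shapes are larger and the field of view is narrower; shapes near the original edges may be partly or wholly outside the frame — a crop-and-rescale.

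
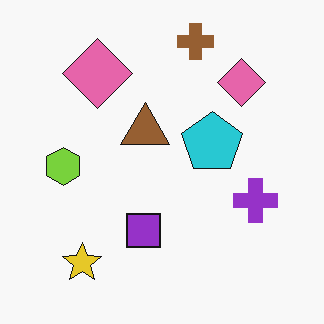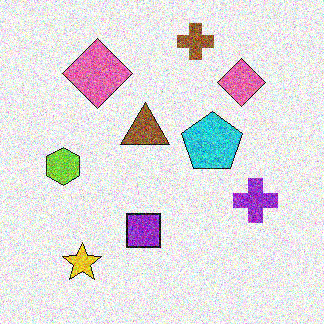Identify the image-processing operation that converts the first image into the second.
Degraded with a thick layer of grain.

Random speckle covers the whole image, including the flat background.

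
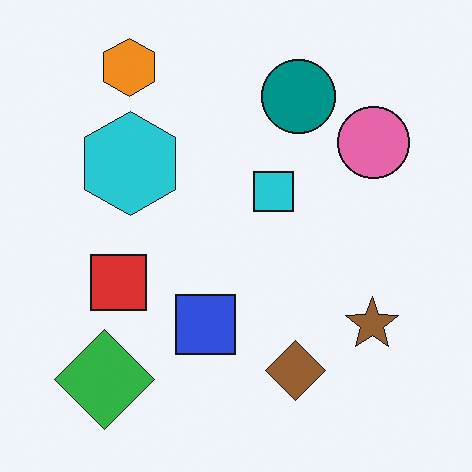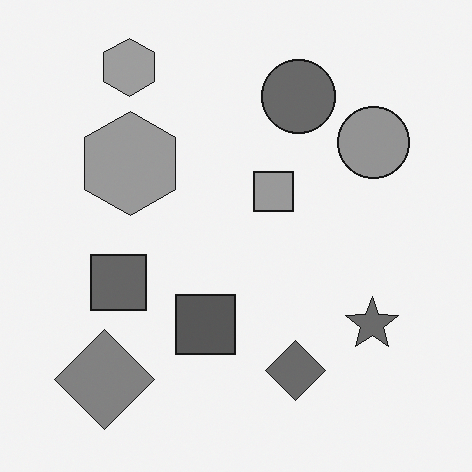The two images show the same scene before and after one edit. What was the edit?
Converted to grayscale.

All color is removed — every shape is now a shade of grey.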